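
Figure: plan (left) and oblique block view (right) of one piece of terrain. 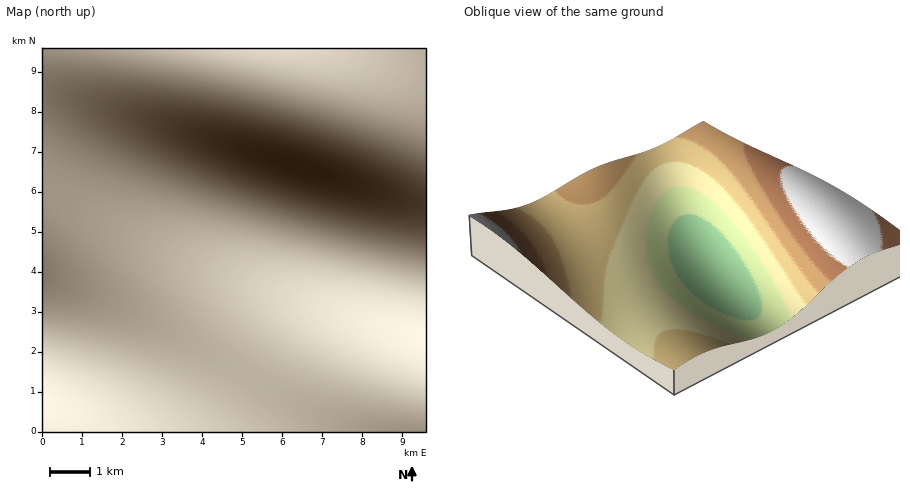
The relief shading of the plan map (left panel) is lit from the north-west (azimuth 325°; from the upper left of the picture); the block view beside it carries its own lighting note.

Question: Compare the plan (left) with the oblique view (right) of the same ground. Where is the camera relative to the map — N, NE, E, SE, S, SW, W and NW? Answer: SE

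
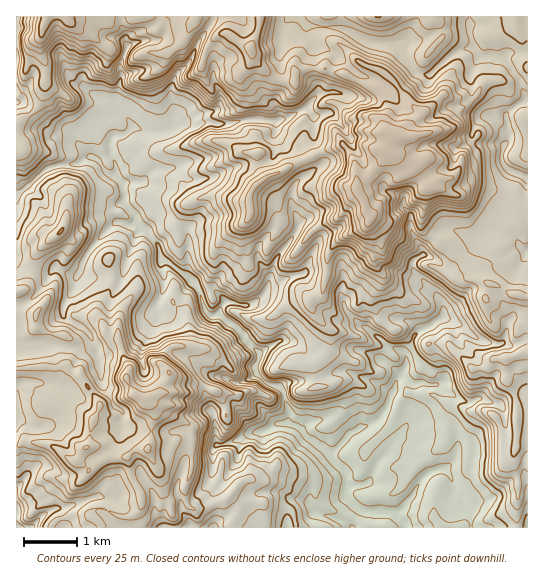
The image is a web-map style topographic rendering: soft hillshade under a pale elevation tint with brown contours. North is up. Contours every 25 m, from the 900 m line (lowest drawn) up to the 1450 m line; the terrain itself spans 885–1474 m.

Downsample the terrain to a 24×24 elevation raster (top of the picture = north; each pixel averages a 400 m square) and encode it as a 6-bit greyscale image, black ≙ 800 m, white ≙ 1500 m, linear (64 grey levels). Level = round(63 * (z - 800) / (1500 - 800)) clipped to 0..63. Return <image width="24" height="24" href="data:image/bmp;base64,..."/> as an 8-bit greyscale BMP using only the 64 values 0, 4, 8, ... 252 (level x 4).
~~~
<image width="24" height="24" href="data:image/bmp;base64,Qk12BgAAAAAAADYEAAAoAAAAGAAAABgAAAABAAgAAAAAAEACAAATCwAAEwsAAAABAAAAAAAAAAAAAAEBAQACAgIAAwMDAAQEBAAFBQUABgYGAAcHBwAICAgACQkJAAoKCgALCwsADAwMAA0NDQAODg4ADw8PABAQEAAREREAEhISABMTEwAUFBQAFRUVABYWFgAXFxcAGBgYABkZGQAaGhoAGxsbABwcHAAdHR0AHh4eAB8fHwAgICAAISEhACIiIgAjIyMAJCQkACUlJQAmJiYAJycnACgoKAApKSkAKioqACsrKwAsLCwALS0tAC4uLgAvLy8AMDAwADExMQAyMjIAMzMzADQ0NAA1NTUANjY2ADc3NwA4ODgAOTk5ADo6OgA7OzsAPDw8AD09PQA+Pj4APz8/AEBAQABBQUEAQkJCAENDQwBEREQARUVFAEZGRgBHR0cASEhIAElJSQBKSkoAS0tLAExMTABNTU0ATk5OAE9PTwBQUFAAUVFRAFJSUgBTU1MAVFRUAFVVVQBWVlYAV1dXAFhYWABZWVkAWlpaAFtbWwBcXFwAXV1dAF5eXgBfX18AYGBgAGFhYQBiYmIAY2NjAGRkZABlZWUAZmZmAGdnZwBoaGgAaWlpAGpqagBra2sAbGxsAG1tbQBubm4Ab29vAHBwcABxcXEAcnJyAHNzcwB0dHQAdXV1AHZ2dgB3d3cAeHh4AHl5eQB6enoAe3t7AHx8fAB9fX0Afn5+AH9/fwCAgIAAgYGBAIKCggCDg4MAhISEAIWFhQCGhoYAh4eHAIiIiACJiYkAioqKAIuLiwCMjIwAjY2NAI6OjgCPj48AkJCQAJGRkQCSkpIAk5OTAJSUlACVlZUAlpaWAJeXlwCYmJgAmZmZAJqamgCbm5sAnJycAJ2dnQCenp4An5+fAKCgoAChoaEAoqKiAKOjowCkpKQApaWlAKampgCnp6cAqKioAKmpqQCqqqoAq6urAKysrACtra0Arq6uAK+vrwCwsLAAsbGxALKysgCzs7MAtLS0ALW1tQC2trYAt7e3ALi4uAC5ubkAurq6ALu7uwC8vLwAvb29AL6+vgC/v78AwMDAAMHBwQDCwsIAw8PDAMTExADFxcUAxsbGAMfHxwDIyMgAycnJAMrKygDLy8sAzMzMAM3NzQDOzs4Az8/PANDQ0ADR0dEA0tLSANPT0wDU1NQA1dXVANbW1gDX19cA2NjYANnZ2QDa2toA29vbANzc3ADd3d0A3t7eAN/f3wDg4OAA4eHhAOLi4gDj4+MA5OTkAOXl5QDm5uYA5+fnAOjo6ADp6ekA6urqAOvr6wDs7OwA7e3tAO7u7gDv7+8A8PDwAPHx8QDy8vIA8/PzAPT09AD19fUA9vb2APf39wD4+PgA+fn5APr6+gD7+/sA/Pz8AP39/QD+/v4A////AGB0gJCQkIR8cGRoYExANCgkJCQ0NDhEUHB8iIyMlJCIeGxsZFA8MCQoLCg0MDREXHiInKSUmKCQfGRkZFhAMCQoLCwsMDxcZIiUqKyoqKiYgFRQTEw0JCgsLDA0NDxkcIyQmKigpKiYjGBIMCwkLCgoLCw0PERkdIyUmKSgrLiohHRkRDA0NDQwLDA4RFRkdIyUlJycvLy0kIBoUDxYXExAMDQ8RGBseJSYmIyUrKyohHRcQFxkYFhMPDhEWHyEhIiMjISUiISMiHhMQFRkbGBQSEhgbHB4hJCMhISUdGRoZExIYGBseGhYZFhUWHCIiIyMdHx8eGBkUEhQWGyEhGx0cGxcYISUkIyAbGxwdGBUTGBwZGx8jHiIiGxshJCUkIR8dGh0aFRQZHiAfHyAkIyooHiEkJCQiISUjGhgWFBkbIiYkIiQmLTMwJSQlIyMiHSMlGxUTFxsdIywqJSMpMjo0KikmJSMjGyAjGxYVGBwgJSwsJictNzo0MTMyKyQjHBsdGRQWFxodISgtLCgtNzk4ODc0LCMgJB0YFRUXGRseIykqKSssMzk7OjcxKyIjIx0YFxYXGBkeIiUmJSgsMTk8OzgyKSMjIyIdGBcXGRgbICUlJSYpLjU2NjUvKCMkJCchGhofIB0jKC4tLiwpKzEzMS4uKiglJykgISQnKyYsLTIyMDAvMTMxKykqJycnKywpLCwpLi8tMTQzLC0tLywqKiwpJicnKzMyMS4tLjAwMTIzLCssLC4uLC0qJygpA=="/>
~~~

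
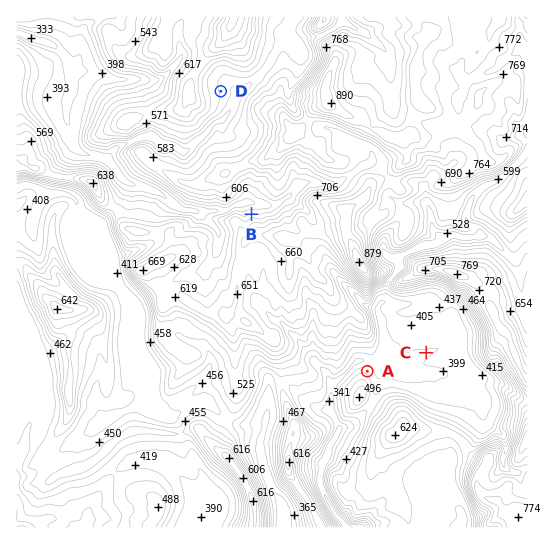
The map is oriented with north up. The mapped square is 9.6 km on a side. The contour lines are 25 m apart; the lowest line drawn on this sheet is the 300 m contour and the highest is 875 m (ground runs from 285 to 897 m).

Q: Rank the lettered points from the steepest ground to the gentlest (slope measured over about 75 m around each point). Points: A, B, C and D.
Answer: B A D C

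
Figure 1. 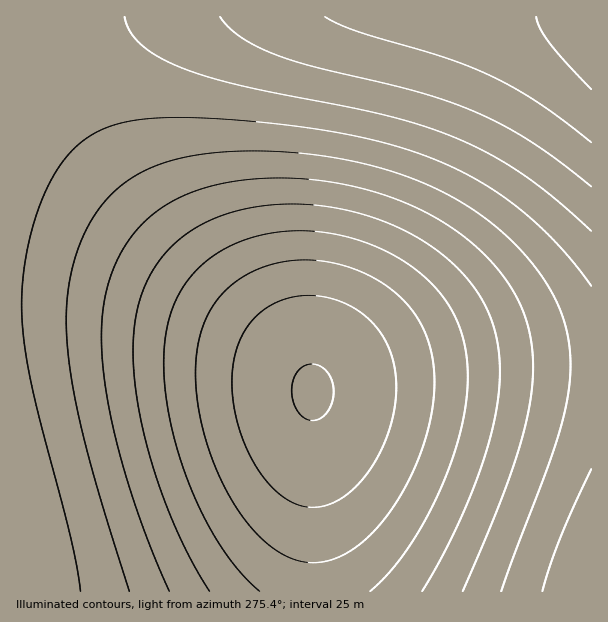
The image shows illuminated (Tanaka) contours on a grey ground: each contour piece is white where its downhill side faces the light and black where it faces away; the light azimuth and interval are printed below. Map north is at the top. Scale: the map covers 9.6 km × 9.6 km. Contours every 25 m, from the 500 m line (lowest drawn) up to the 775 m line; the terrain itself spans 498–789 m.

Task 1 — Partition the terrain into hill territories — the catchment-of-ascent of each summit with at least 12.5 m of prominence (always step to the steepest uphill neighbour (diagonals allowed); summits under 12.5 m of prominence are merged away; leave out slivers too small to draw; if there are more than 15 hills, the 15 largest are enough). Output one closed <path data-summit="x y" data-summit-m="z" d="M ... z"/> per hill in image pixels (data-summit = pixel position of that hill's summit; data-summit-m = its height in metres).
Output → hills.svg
<path data-summit="591 21" data-summit-m="789" d="M591 16l-574 0-1 287 40 1 49 4 80 17 54 18 43 19 17 11 11 11 2 7 14-6 28-6 69-9 75-4 93 0z"/><path data-summit="17 527" data-summit-m="692" d="M56 304l-40 1 0 286 296 1 1-200-3-8-11-11-32-18-67-25-66-17z"/><path data-summit="591 591" data-summit-m="698" d="M591 366l-93 0-75 4-69 9-40 11-1 201 278 1z"/>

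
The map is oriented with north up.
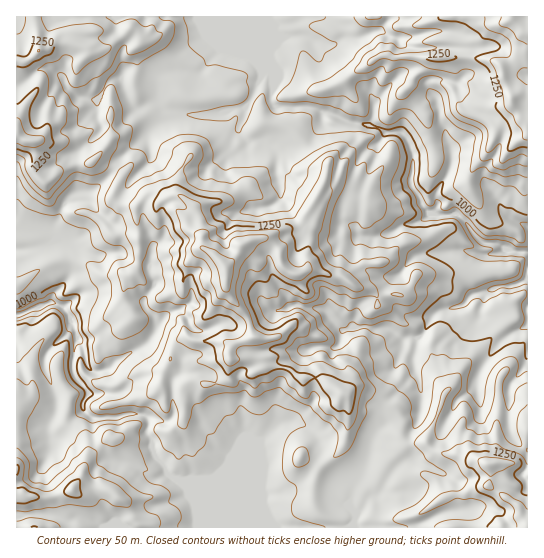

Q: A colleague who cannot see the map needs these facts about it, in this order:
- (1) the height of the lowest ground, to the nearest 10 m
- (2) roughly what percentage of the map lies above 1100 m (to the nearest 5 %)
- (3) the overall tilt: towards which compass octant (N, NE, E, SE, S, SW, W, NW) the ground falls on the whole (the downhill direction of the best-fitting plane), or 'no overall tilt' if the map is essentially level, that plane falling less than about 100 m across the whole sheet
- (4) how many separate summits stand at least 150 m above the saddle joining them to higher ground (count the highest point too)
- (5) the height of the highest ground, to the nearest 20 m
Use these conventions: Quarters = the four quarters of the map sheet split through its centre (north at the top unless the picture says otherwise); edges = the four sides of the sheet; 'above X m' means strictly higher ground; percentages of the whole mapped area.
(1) The lowest point is down at roughly 850 m.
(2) Roughly 55 % of the ground is higher than 1100 m.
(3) No overall tilt - high and low ground are spread across the sheet.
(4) There are 5 summits with 150 m or more of prominence.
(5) The highest ground is at about 1440 m.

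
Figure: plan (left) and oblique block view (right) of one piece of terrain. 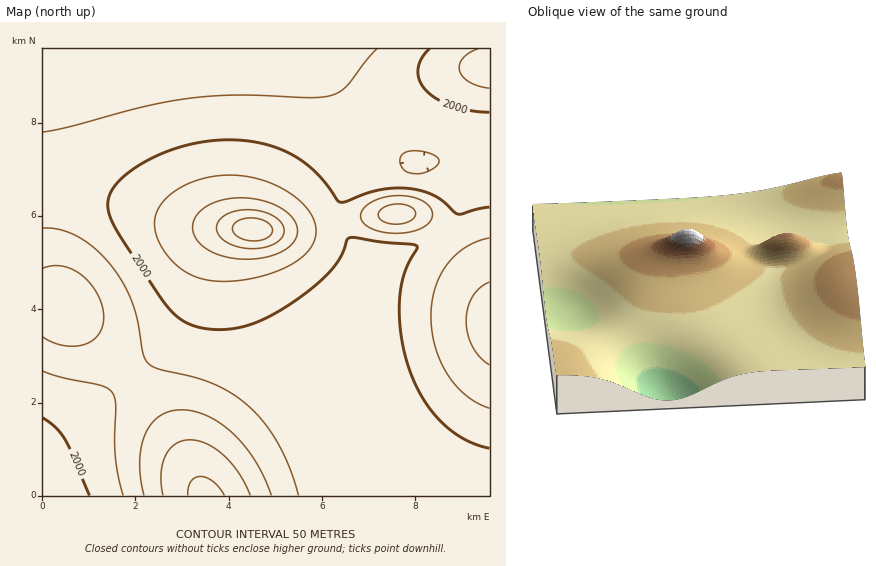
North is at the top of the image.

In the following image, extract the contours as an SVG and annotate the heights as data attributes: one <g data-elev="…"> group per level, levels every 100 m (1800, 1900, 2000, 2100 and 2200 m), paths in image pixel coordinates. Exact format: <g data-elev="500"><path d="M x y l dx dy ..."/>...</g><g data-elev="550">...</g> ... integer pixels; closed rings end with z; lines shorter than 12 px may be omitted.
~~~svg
<g data-elev="1800"><path d="M188 495l0-8 3-5 4-4 5-2 6 1 7 4 11 14"/></g><g data-elev="1900"><path d="M144 495l-3-17-1-16 1-16 4-12 6-10 9-8 10-5 11-1 13 1 14 5 13 8 13 10 12 13 10 15 8 16 7 17"/><path d="M43 268l9-2 10 0 11 4 9 6 9 8 7 11 4 11 2 11-2 9-3 8-6 6-8 4-11 2-10 0-11-3-10-6"/></g><g data-elev="2000"><path d="M89 495l-24-56-10-12-12-9"/><path d="M489 207l-31 7-16-14-10-5-14-5-16-2-26 3-30 11-6 0-23-29-12-10-12-8-14-6-15-5-34-4-21 1-21 4-21 6-19 9-18 11-13 12-7 10-2 12 2 12 7 14 49 74 8 9 10 7 10 5 13 3 20 0 20-3 18-8 23-12 24-18 18-17 10-14 7-17 2-2 68 8 0 3-8 13-5 13-5 27 2 35 9 34 14 29 18 22 22 17 13 6 12 3"/><path d="M430 49l-9 10-3 11 1 10 7 11 11 8 15 7 19 5 18 1"/></g><g data-elev="2100"><path d="M489 282l-9 6-7 8-5 12-2 12 2 13 4 13 8 11 9 8"/><path d="M236 259l13 0 14-1 13-4 10-5 7-7 4-7 0-7-3-8-6-7-10-6-11-5-14-3-26 0-12 3-10 5-7 7-4 7-1 8 2 9 6 7 10 6 11 5z"/><path d="M389 224l11 0 10-3 5-4 0-6-5-5-8-2-9 0-9 3-5 5-1 5 4 4z"/></g><g data-elev="2200"><path d="M245 240l11 1 9-2 6-5 1-7-5-5-10-4-10 0-8 3-5 4-1 6 4 5z"/></g>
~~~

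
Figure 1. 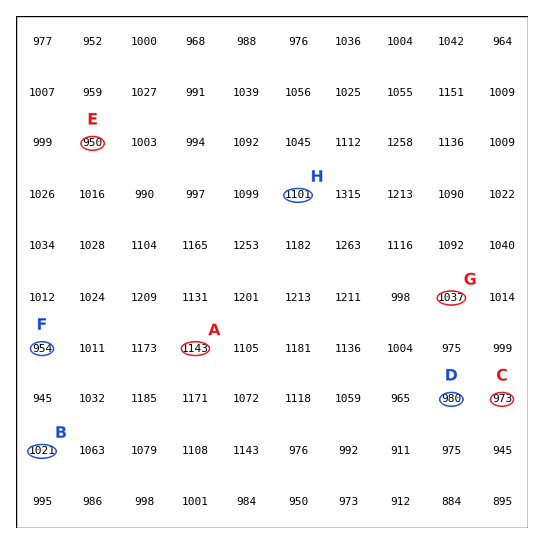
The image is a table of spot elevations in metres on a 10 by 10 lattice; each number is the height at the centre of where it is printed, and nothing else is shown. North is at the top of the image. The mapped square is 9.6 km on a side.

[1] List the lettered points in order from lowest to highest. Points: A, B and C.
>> C B A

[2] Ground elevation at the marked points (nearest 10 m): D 980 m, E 950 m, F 950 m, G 1040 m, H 1100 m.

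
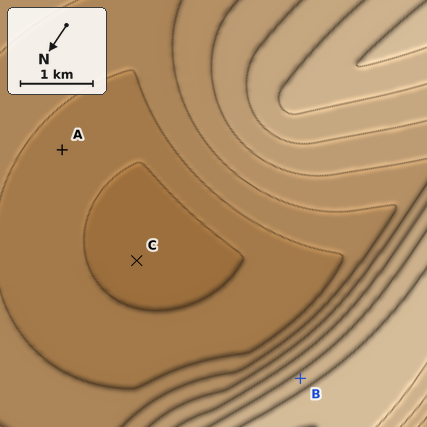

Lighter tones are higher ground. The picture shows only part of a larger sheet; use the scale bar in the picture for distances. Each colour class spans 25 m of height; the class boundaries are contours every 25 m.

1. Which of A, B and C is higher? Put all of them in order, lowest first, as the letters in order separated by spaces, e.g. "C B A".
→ C A B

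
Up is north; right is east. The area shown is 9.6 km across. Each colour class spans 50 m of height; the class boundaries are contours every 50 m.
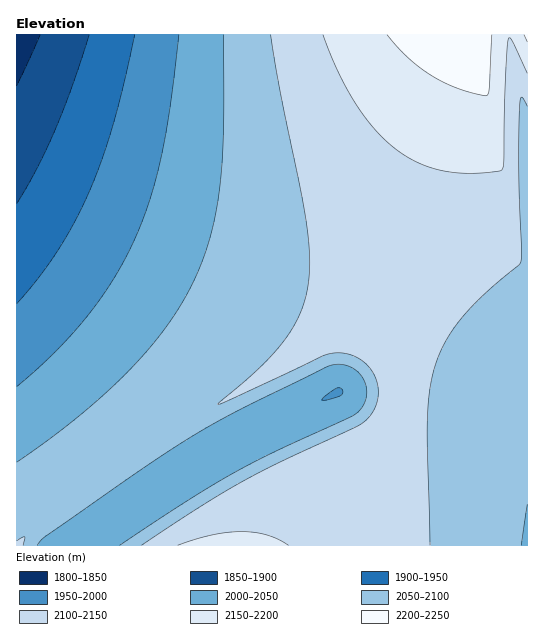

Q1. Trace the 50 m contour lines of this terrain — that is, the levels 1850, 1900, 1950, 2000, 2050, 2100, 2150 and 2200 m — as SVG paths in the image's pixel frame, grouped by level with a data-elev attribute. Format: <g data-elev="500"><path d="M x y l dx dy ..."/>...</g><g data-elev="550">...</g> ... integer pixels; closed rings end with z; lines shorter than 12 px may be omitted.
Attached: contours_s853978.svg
<g data-elev="1850"><path d="M40 35l-23 51"/></g><g data-elev="1900"><path d="M89 35l-17 52-17 44-18 38-20 35"/></g><g data-elev="1950"><path d="M135 35l-22 89-11 36-13 32-15 31-16 28-20 27-21 26"/></g><g data-elev="2000"><path d="M322 400l3-4 10-7 4-1 3 1 1 4-3 3z"/><path d="M179 35l-9 72-9 50-12 44-15 40-21 39-27 37-32 36-37 34"/></g><g data-elev="2050"><path d="M37 545l9-9 105-73 44-28 40-23 96-47 10-1 8 2 7 5 6 6 4 10 0 10-3 10-8 7-82 39-39 20-47 28-67 44"/><path d="M521 545l6-41"/><path d="M224 35l-1 97-3 56-5 27-5 24-8 22-9 22-12 22-16 23-17 21-20 23-51 45-60 45"/></g><g data-elev="2100"><path d="M23 545l2-8-8 4"/><path d="M430 545l-3-118 2-27 3-23 9-28 17-26 23-26 40-35 1-11-3-96 2-57 1-1 1 2 4 7"/><path d="M271 35l9 54 26 132 4 35-2 28-3 15-5 14-7 14-9 14-26 28-40 35 17-7 88-41 15-3 17 4 8 5 7 6 5 8 2 8 1 8-1 9-6 14-10 9-80 38-38 19-44 26-58 38"/></g><g data-elev="2150"><path d="M288 545l-21-10-25-3-29 3-35 10"/><path d="M323 35l11 28 12 25 15 23 14 19 16 16 16 11 19 9 19 5 29 2 28-3 2-9 1-76 4-47 1 0 3 4 14 31"/></g><g data-elev="2200"><path d="M387 35l21 22 23 18 27 13 28 8 2-3 1-5 3-53"/></g>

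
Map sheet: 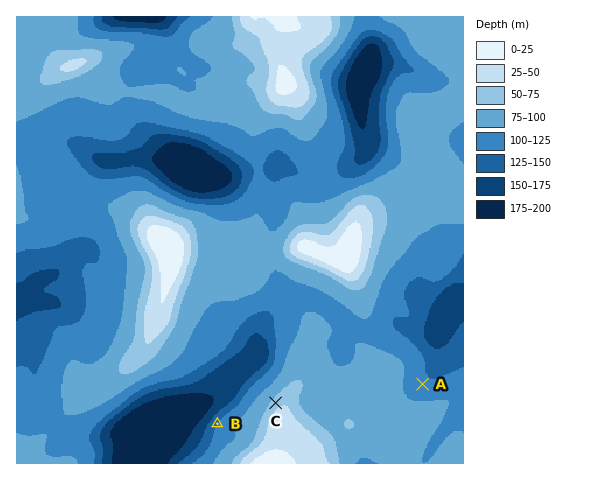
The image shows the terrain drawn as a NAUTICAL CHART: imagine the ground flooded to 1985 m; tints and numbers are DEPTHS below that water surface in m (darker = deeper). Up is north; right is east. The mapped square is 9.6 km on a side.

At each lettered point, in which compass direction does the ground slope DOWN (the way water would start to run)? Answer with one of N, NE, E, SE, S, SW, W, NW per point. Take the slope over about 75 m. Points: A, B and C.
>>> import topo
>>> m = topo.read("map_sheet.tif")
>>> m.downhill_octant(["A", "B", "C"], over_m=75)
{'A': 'NE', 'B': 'NW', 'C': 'NW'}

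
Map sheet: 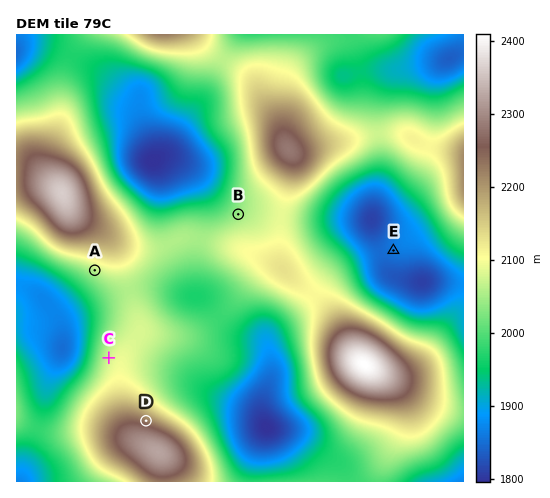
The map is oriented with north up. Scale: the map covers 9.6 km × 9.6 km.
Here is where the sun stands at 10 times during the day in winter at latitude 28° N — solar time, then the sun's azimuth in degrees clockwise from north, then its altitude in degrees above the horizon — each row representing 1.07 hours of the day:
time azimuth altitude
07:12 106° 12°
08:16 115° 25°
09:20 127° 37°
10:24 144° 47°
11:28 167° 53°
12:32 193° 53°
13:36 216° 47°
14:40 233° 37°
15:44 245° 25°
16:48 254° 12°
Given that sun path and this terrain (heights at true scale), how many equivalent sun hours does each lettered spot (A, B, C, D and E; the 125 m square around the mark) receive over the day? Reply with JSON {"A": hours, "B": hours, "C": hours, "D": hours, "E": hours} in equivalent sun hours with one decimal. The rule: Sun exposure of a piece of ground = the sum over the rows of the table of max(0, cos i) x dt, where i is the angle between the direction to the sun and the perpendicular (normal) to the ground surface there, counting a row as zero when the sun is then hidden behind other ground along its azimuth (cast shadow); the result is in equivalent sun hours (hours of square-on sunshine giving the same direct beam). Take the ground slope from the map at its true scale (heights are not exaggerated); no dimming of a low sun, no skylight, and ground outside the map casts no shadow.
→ {"A": 6.6, "B": 5.6, "C": 5.6, "D": 4.5, "E": 6.1}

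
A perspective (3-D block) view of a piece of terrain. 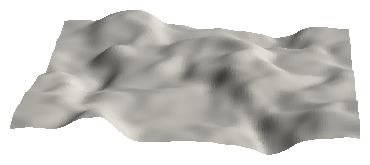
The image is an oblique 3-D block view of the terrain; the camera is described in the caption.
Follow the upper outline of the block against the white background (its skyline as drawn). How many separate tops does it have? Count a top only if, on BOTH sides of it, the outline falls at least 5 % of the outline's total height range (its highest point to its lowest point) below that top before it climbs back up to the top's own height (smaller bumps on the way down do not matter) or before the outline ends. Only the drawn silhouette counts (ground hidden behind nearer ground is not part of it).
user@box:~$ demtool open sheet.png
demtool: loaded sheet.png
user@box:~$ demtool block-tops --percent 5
2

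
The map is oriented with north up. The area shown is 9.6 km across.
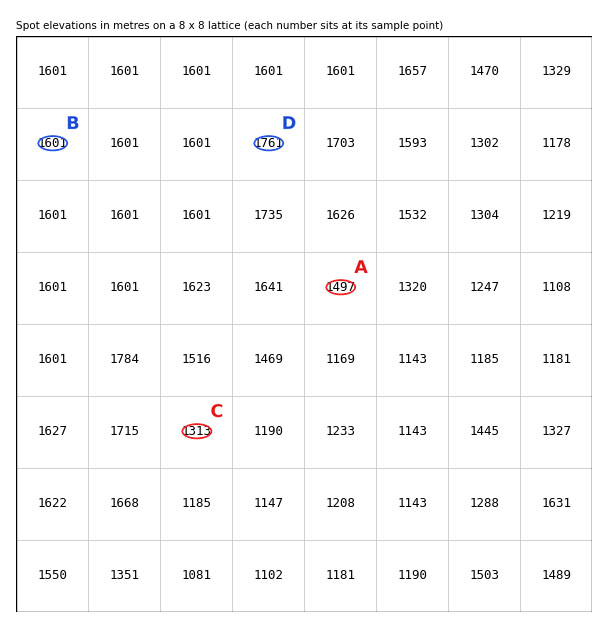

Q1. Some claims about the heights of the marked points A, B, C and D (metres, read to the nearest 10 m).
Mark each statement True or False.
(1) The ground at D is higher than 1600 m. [True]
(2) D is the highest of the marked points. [True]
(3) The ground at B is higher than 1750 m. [False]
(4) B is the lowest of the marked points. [False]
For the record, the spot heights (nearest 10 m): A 1500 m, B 1600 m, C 1310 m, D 1760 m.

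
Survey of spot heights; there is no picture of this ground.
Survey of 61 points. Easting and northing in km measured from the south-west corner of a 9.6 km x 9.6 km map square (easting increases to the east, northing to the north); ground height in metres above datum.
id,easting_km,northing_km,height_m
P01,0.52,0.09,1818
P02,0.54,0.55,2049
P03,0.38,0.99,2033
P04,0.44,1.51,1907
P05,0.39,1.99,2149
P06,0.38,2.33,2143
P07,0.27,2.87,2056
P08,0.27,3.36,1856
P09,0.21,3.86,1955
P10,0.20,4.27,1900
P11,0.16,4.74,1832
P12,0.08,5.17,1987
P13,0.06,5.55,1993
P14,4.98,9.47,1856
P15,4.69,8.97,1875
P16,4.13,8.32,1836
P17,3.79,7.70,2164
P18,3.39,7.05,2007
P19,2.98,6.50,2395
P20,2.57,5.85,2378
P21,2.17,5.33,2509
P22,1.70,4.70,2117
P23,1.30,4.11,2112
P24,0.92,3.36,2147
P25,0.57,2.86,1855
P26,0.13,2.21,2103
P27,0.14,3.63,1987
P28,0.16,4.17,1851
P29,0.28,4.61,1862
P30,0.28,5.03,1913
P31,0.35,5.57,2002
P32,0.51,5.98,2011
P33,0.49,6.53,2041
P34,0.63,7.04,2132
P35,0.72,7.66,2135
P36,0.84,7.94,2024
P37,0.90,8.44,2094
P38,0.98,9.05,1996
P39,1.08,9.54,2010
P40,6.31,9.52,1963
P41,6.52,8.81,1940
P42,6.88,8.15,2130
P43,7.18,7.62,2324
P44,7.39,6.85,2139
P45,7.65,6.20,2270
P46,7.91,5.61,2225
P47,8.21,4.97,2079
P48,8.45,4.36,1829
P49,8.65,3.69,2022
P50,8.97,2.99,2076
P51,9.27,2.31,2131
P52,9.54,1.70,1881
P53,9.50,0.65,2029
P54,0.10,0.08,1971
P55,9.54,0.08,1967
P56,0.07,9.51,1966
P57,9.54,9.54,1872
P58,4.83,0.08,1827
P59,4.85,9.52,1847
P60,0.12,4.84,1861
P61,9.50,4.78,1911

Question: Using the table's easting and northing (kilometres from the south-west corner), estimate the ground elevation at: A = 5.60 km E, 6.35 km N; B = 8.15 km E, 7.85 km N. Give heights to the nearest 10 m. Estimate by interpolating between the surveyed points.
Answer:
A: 2290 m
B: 2050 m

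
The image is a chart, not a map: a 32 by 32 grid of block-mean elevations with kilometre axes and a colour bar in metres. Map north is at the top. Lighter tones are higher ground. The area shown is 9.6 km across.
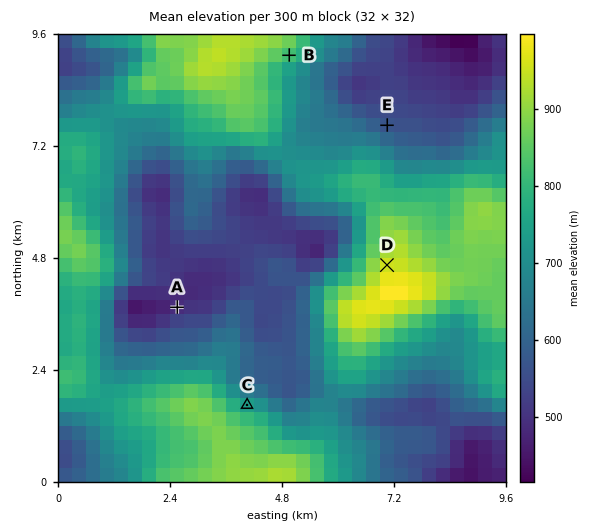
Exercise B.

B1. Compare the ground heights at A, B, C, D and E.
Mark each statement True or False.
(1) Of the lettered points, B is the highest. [False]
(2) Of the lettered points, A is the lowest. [True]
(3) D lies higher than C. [True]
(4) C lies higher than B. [False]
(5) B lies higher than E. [True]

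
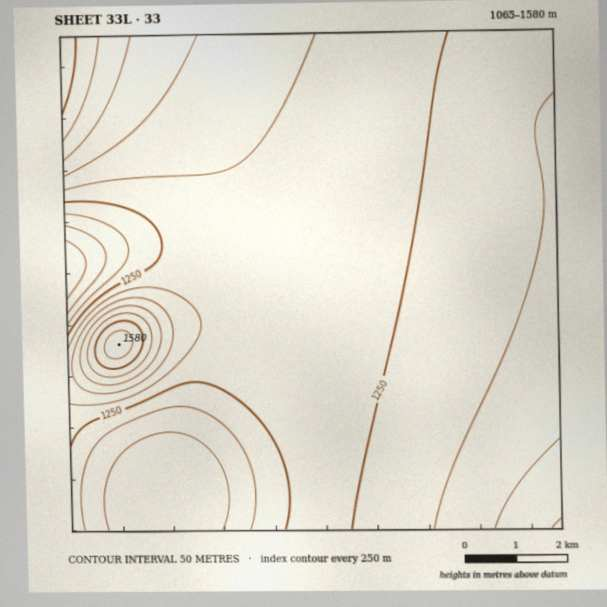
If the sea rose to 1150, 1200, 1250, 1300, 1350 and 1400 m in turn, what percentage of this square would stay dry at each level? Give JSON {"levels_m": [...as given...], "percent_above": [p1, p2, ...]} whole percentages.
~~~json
{"levels_m": [1150, 1200, 1250, 1300, 1350, 1400], "percent_above": [93, 81, 54, 18, 8, 4]}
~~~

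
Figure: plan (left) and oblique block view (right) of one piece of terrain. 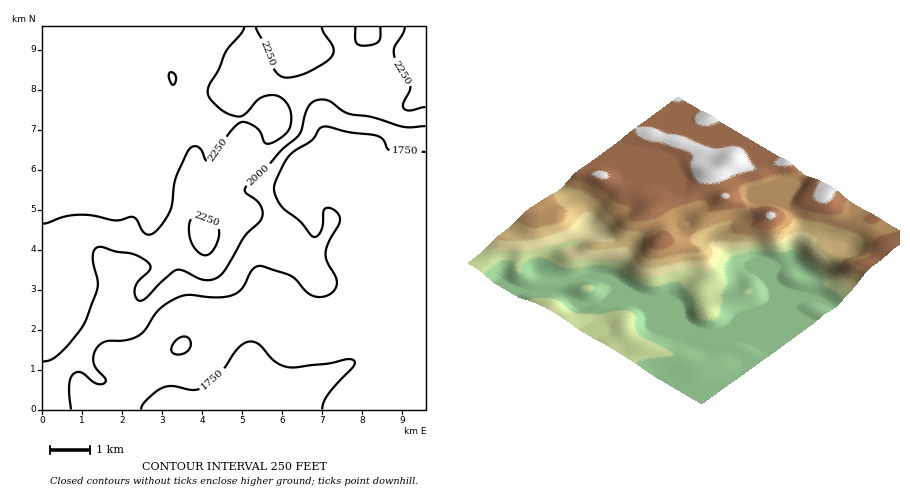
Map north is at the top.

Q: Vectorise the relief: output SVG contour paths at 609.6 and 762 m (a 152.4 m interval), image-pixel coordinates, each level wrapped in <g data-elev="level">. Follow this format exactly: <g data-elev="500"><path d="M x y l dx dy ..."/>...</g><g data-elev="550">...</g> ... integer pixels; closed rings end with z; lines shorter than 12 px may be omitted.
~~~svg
<g data-elev="609.6"><path d="M42 362l10-3 9-7 17-18 7-12 13-34-1-8-4-22 1-6 3-4 5-1 14 4 18 3 9 4 6 6 1 6-12 11-3 7 0 8 5 5 6-3 16-16 14-12 8 1 14 7 8 2 8-1 7-5 23-36 15-16 3-6 0-5-2-6-4-5-10-8-1-4 21-21 16-17 16-14 4-6 4-20 8-9 6-1 8 0 20 14 24 3 30 9 8 1 16-1"/></g><g data-elev="762"><path d="M172 84l2 0 2-6-2-4-4-2-1 4z"/></g>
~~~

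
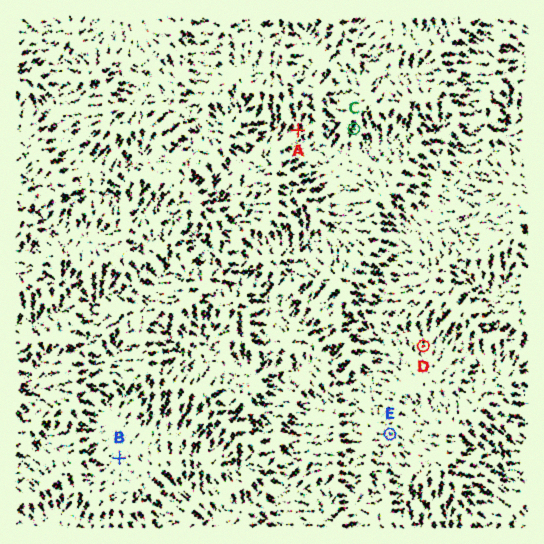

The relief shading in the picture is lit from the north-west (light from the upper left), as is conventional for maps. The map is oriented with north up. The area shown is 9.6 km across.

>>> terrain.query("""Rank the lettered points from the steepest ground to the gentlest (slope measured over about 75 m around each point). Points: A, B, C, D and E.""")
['C', 'D', 'A', 'E', 'B']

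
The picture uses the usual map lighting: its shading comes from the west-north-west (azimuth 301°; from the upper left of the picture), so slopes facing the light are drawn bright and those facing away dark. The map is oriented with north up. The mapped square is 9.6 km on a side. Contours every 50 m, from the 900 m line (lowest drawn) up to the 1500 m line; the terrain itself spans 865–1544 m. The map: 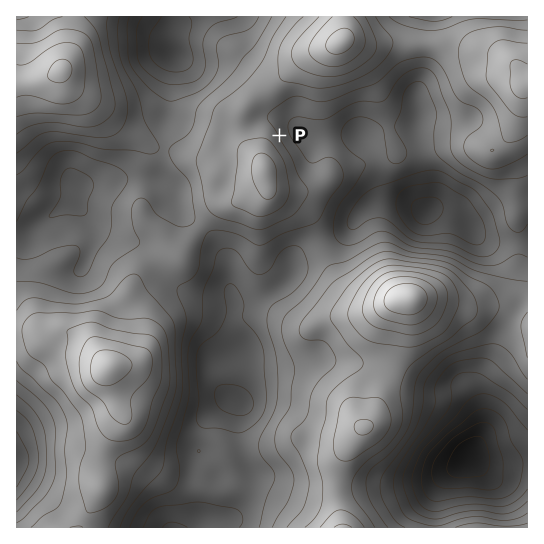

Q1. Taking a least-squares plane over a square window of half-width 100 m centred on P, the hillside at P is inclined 15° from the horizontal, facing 63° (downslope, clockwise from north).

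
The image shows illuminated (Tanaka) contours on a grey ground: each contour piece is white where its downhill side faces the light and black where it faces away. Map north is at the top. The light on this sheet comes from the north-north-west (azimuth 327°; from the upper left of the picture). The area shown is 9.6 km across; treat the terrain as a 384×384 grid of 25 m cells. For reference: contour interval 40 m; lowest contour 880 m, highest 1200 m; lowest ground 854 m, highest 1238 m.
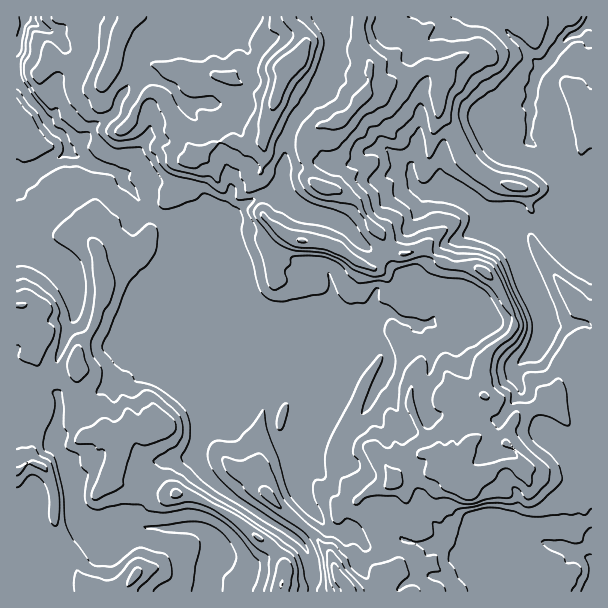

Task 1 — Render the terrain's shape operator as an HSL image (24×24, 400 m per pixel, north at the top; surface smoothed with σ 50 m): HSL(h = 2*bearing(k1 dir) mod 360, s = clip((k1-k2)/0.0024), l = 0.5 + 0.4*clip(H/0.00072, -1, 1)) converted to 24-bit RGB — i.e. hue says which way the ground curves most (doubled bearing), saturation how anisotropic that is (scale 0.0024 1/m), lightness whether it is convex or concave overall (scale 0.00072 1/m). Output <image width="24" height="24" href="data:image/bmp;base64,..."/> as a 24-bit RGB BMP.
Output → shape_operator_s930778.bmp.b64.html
<image width="24" height="24" href="data:image/bmp;base64,Qk32BgAAAAAAADYAAAAoAAAAGAAAABgAAAABABgAAAAAAMAGAAATCwAAEwsAAAAAAAAAAAAAgox6bG99f7aCbH/A6I7AxEi8VaZ8YGR5cH2EYGqEVI2+8+++DgIx2P/MbhGhxISPW8F2dblSb0inf3GEgIiAfoWIjHyLRRnSe4CCfWp+is6OQjVNQ41XyoSNsW+jc22Ea2p4XCs7S+pw64CKAABg9PyiOTF6nLBhrFB8v41QSVFxcIl6gI6EeneFlZVWjR4xaHOHrdJ7XTFxe2BQUnRJc2s5bWo+eVtORBwozP/v/gBySwAJP/+/cy4Vlp5SjWpap5Rdr4RcTZN8bImGe2NacmBBhIBNmW1UYGiL7vaqGAYtxL12c3Rfkk6q1W93T7/qzP//MwAG5fwTcvnhTRdN0Y7GurlmUUsziLJUl0tCviscLH0RIZEwkctoZY2neYyvSXkztfyTDAkq7cHCWZK0Z6G5xO/bqS6dOA0afsfRzOu/PCZNVIKheKhkrFKw8MHnUDGhgI7SstPft5XRXi7F2ufHTJCrYWaYl6Dy4g/ReS9kPqJW0alxfnc7VmkkRylep9fTdmyivayAWklrT1V5spBUtUycfM6UmVS5grJ+impiXYmGd56zltXEmESQillxuJ9jJSJLkrjhW3fB1HWkuYDHwNzOJ0xvc5BSl3BiplJaZoyEVnF4RLxzec2FtEVeOZFLpGKiqZppUZW23tp8RyswdlFXcqKOYpWOXzq2jrJvVJlYbVm9gMS3yZTBazp3fX98W3NuqoVlq36McXl/TbJoNoxetj6Wx95ceTtxt5hxsHxPE/GMq0HEir6KXmN9lXJjPTuFvrZiRophP5Zmq81EZC89fnd6f39/aG9+iap6kG9sfnp/VW91xIhzLUJk4tCEVV2rZoi0weeaNByFWEW9yJGPYVp1soBwGEZk8/XWWGOmhU91d2Rpf39/f39/f39/eYaBgn1wf3x7f39/en9/ZqRYOkKDz92UMoOzTzh8+eTSDyQcJmtAy3iEcmqLj5ZcXM7b7eI0hUpDXGpyf39/f39/f39/f39/f4B+gH9/f39/f39/f39/ZXF6z8dwS5p+hZhTVXtjt4o++9DeFldlOINiy3+recW/jd1zFBY14rukSWhwen59f39/f39/f39/gHp7fW5fc3lcfXttgXJnYIFcjY8+qXhRWZZ3dXxxVTdJ5P7JQRZxczxkeME4lNG8lTdgNixW7N+7SU97b3tydX51fn99fn99eF9/xXuEeJusc6Oli1aRnHg5MqM6dahhbkA4Wkg1gIEmsP+zRR9NcMiba7rDh2pHeVJbRztczeiogU6Ic4uKen+Idn9+eoCFXE1swcyEeGg/Lx8QZTUQzfH+8kDYK1cclNPdpLj20frzZRJrZkKNjt+ZYkFHbough2qZaYako8CPZGaRroySZWecc26VdGKEaE6Oxz02vLr/zNv/zPf/NQwbfPKlmILy6/1cEzENZD8ddz9ad9GIb0hdf3x8hXBxZXSDn4iSmZGCYmeGsVpRgWg5jaFYZ1V8USJ60Pvlh4lDSS4WQCAYl/KvyHHEJ1t1wJWWyH/fYlx5em5rpqtYaW18f39/kHGKcnx2bYFso5yFdkqIhlSWroiMZ0M9ia4gPvALUYMIZRc+5Ja8xvH1ddC7WYpDZTdDY242Xi4phzs4eEnolvrRQmiMfn98Q482QLJ3f6PBkz0fgzgtbzpb31Jgc8nYNqHZUqhw07puHFaFidxlhmMtuzZTRKZgcTR+rECZk2Wyw/XtVMbHnEBDgENymYBtmoijXujhPQcUwFOCoq09HpKhZ8NZkp3MpV3Da2i85d6pHUyvk2VbtLduPXgqjCAxJV132XUluOi0XzRVdGlVd05fdH+GmImAntWpMwAftZhxEsOI+NPqKD97mdGTb1FeaoNdUz+B8s28EEFExY3T58PZcUiQZaZtKDRo6tWQO8BIX0djkJGCT1OZhniGk5ODSwAwYuKshHSi3NavGWZivnnOtahchIVjaFtELmJZ9cy8PIWYPG1UjlVP363Mh4yvNDZ36e61ekRgQ2ZUapRjMTaLj4B5gKKNRwD/Y26dUYCI7b7CNmWLiJ9Cemi8fnnFp7DhNk/DyFKu67SuJWlhU2h1xLZ/WaSum2K7cL+juHmgn2aNR41kGnl1y5OgcnSREACdj5vDfFN+ZJhJxYJpYZKCdoVmZWpUaX5MpT+KNotW7r7EblXaOD1wq+GimE6nQohpZJ+SuJDKxMXdn3/L2SZXAFc5yJPTACNO7BkWcaKgSm9+06eVZYySbpKOfW90g4JzT2dwtUd5W949qC1JUUxu1Nl9NUJSpZFiS51BS3k7mH9AbyFQpsWislTLAHcR"/>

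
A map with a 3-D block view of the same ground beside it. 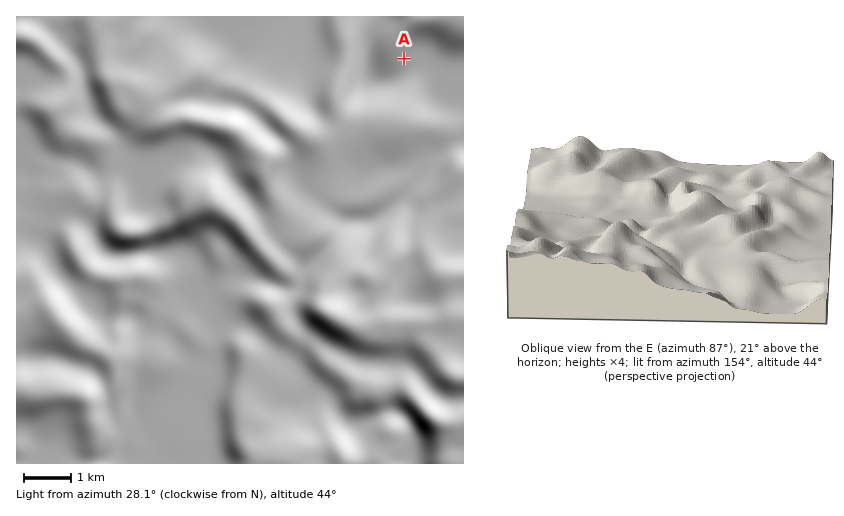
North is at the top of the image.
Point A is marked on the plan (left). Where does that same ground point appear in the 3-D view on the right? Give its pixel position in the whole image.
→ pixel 798 291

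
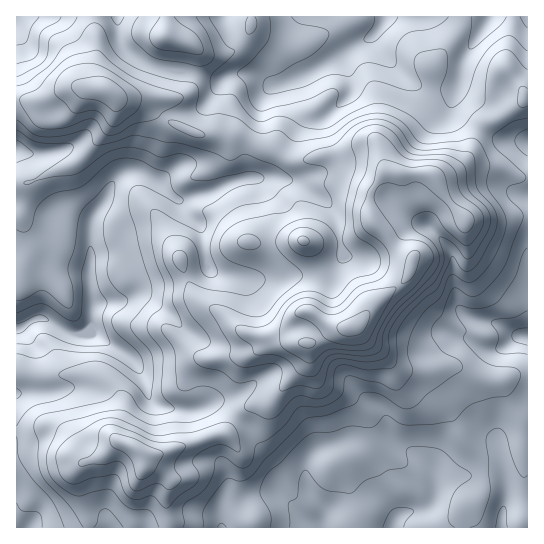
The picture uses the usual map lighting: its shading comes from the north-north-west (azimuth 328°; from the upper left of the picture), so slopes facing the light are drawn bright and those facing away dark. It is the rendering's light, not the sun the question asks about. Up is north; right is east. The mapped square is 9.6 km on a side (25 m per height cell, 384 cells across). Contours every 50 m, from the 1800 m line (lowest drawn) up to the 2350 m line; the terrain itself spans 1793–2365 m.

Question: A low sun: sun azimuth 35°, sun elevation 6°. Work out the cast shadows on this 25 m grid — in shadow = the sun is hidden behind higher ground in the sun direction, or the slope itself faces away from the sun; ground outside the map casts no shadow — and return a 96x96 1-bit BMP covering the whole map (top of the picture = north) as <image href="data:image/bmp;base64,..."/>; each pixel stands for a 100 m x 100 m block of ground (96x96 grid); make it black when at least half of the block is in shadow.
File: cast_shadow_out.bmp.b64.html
<image width="96" height="96" href="data:image/bmp;base64,Qk2+BAAAAAAAAD4AAAAoAAAAYAAAAGAAAAABAAEAAAAAAIAEAAATCwAAEwsAAAIAAAAAAAAA////AAAAAAD////wAYAAAAAAABz////wAAAAAAAAAAj////wAAAAAAAAAAD////wAAAAAAAAAAD////wAAAAYAAAAAD////7hgAA8AAAAAD////7xwAB4AAAAAD////4h78BwAAAAAD////wB/+BwAAAAAD////AB//BgAAAAAB/x/8AB//wAAAAAAB/w/4AB+/8AAAAAAA/gf4AD+/+AAAAAAA/AP4AH8//AAAAAAB4AfwAP4//gAAAYABwAfAAH4//4ABA4ABwAcAABx//8Af4wAB4AYAAAD/////+gAA4AAAAAD/////+AAAAAAAAAH/////8AAAAAAAAAH/////4AAAAAAAZ/P/////AAAAAAAB///////+AAAAAAAB///////+AAAAAAAD///////8AAAAAAAD8//////8AAADgAAH5//////4AAADAAAPx//////4AAAAAAAfx//////wAAAAAAA/5//////wAAAAAAA/5//////wAAAAAAB/85/////wAAAAAAD/+B+f///gAAAAAAP/+H/H+/+AAAAAAA//8f/j4f8AAAAAAA//5//gAf4AAAADD4//z/8AA/AAAAAf/9//n/4A/8AAAAB//9+YP/gA/gAAAAH//54+P/AA/AAAAH/z/x5//8AAAAAGAf/D/x///wAAAAAHh/4D/h///gAAAAAD//gAPB//+AAcAAAD//AAGB//+AAfAAABt/AAAB+f+AAfgAAAF/AAAB8f+D4f4AAAB/AAAB4f+H/P8AAAB/AAAB4f+H//+D/gB+AAABwf8H///H/wA+AAAB4f4H/z/H/4A+AAAB4f4H/j/H/4B+AAAA4fwD+B+D/wB+AAAA4fgDAB8D/wD+AAAA4fAAAAgD/gD+AAAA4eAAAAAD/AP8AAAAQ+AEAAAD+Af4AAMAAeAOAAAD8AfwAAPAgcAMAAAD4AfwAAfh4YAAAAAD4APgAAf58AAAAAADwAPgAAf//AHAAAABwAPAACf//A/8AAAA4AOAACf/////AAAAQMeAAAf/////3/gAAMcAAD/////H//4AAIIAAD/////x//8A8AAAAD/////8//+A+AAAAD//////x/gA+AAAAD//////h8AA+AAAAD//////AgAAeAAAAD//////AAAAeAAAAD/////8AAAAMAAAAD/////wAAAAAAAABz////+AAAAAAAAAB/////gAAAAAAAAAA/n/+cAAAAAAAAAAA/n/+AAAAAAAAAAAAfH/+AAAAAAAAAAAAeD/8AAAAAAAAAAAAAD/8AAAAAAAAAAAAAB4wAAAAAAAAAAAAAAgAAAAAAAAAAAABgAAAAAAAAAAAAAADgAAAAPAAAAAAAgADAAAAH/4AAAAABgAAAAAAP/8AAAAADgAAAAAAf/8AAAAADAAAAcAAf/4AAAAAAAAAAeAA//wAAAAAAAAAA+AA/+AAAAAAAAAAAcAA/wAAAAAAAAAAAAAA4AAAAAAAAAAAAAAAAAAAAAAAAAAAAAAAAAAAAAAAAAAAAAAAAAAAAAAAAAAAA="/>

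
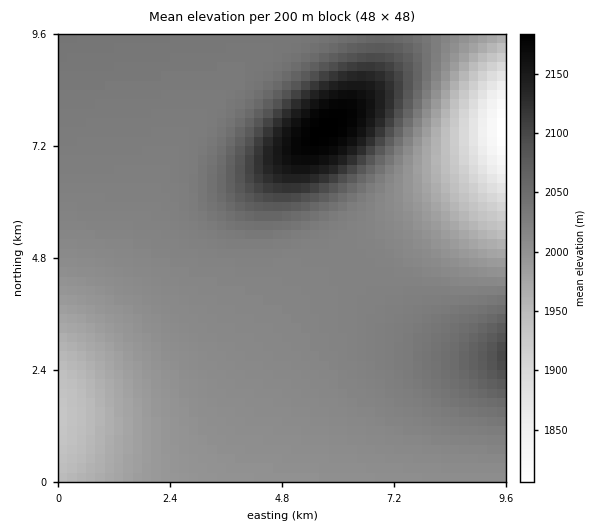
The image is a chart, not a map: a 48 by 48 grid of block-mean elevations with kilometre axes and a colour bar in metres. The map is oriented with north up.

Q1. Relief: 1800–2180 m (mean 2020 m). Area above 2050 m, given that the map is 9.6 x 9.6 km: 13.3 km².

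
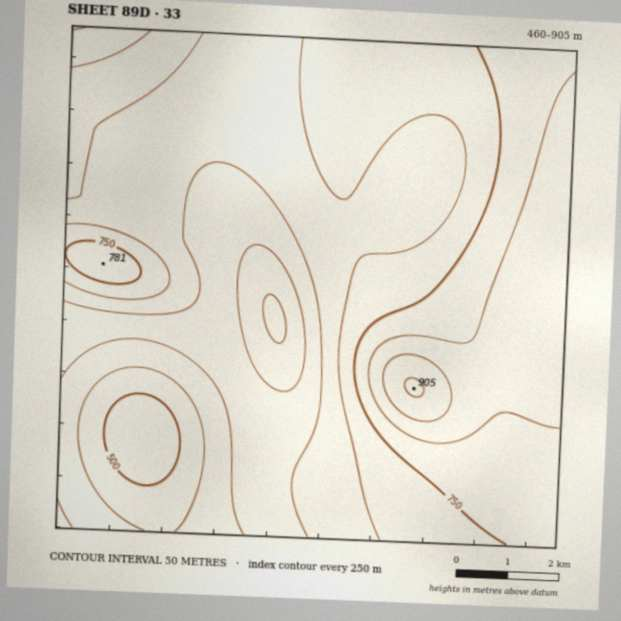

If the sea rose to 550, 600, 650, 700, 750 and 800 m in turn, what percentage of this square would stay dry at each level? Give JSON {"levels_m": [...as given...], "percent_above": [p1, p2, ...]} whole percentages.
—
{"levels_m": [550, 600, 650, 700, 750, 800], "percent_above": [93, 84, 68, 43, 26, 12]}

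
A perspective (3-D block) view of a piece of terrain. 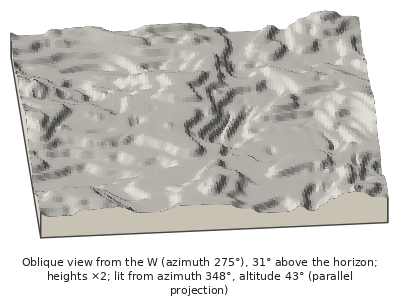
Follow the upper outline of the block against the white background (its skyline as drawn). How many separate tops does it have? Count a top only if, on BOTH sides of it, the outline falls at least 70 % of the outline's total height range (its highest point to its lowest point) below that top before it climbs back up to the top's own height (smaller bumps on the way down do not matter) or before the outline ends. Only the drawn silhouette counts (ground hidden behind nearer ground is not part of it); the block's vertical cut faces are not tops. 0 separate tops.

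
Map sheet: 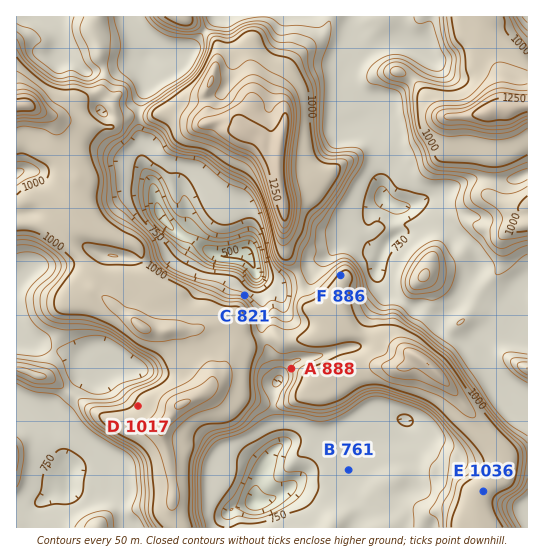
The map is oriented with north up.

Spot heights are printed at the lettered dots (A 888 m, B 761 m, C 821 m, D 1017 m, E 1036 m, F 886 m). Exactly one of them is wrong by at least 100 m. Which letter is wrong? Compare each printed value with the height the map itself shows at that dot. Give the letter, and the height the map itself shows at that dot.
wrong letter F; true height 1011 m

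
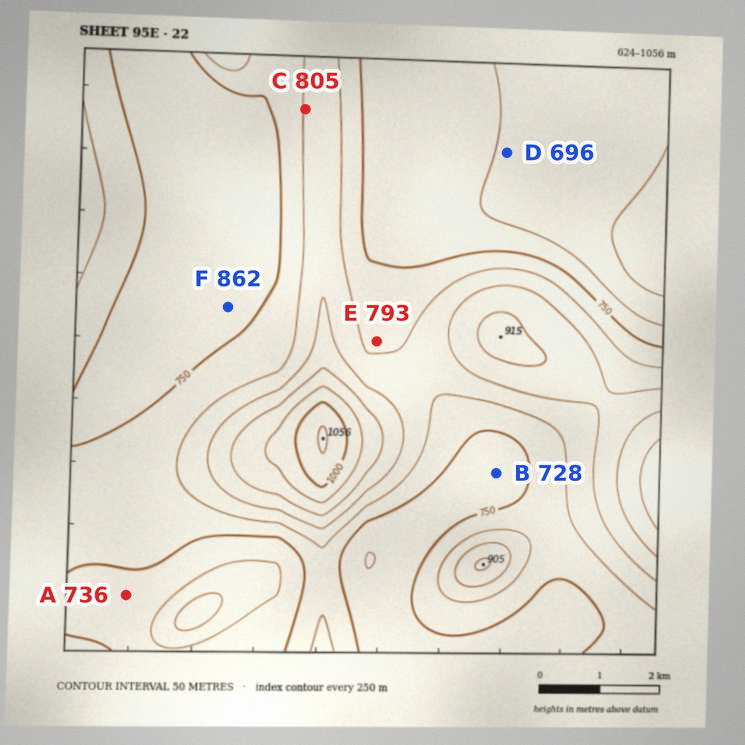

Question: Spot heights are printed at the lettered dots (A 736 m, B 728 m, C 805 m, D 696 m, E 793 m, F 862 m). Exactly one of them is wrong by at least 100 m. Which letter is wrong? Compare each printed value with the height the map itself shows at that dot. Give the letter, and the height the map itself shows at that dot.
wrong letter F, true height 737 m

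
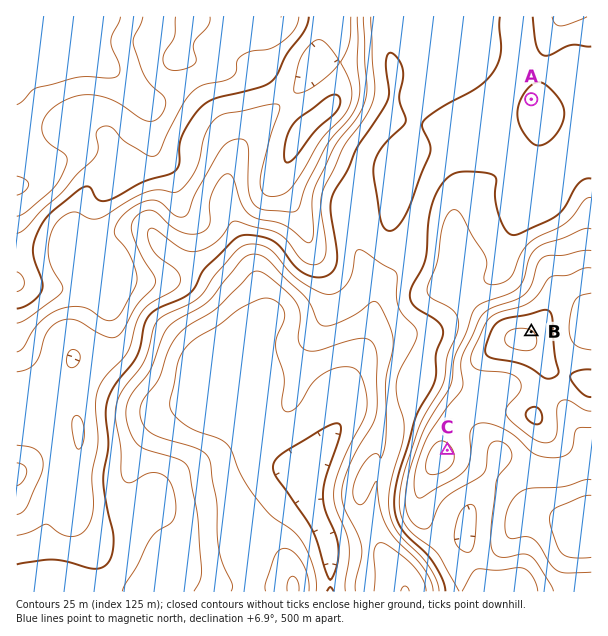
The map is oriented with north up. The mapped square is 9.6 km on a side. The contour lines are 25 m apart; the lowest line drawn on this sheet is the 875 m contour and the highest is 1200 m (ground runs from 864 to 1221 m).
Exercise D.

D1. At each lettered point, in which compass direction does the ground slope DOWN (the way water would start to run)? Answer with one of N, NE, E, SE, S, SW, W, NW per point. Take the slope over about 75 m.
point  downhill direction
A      NW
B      NE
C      NE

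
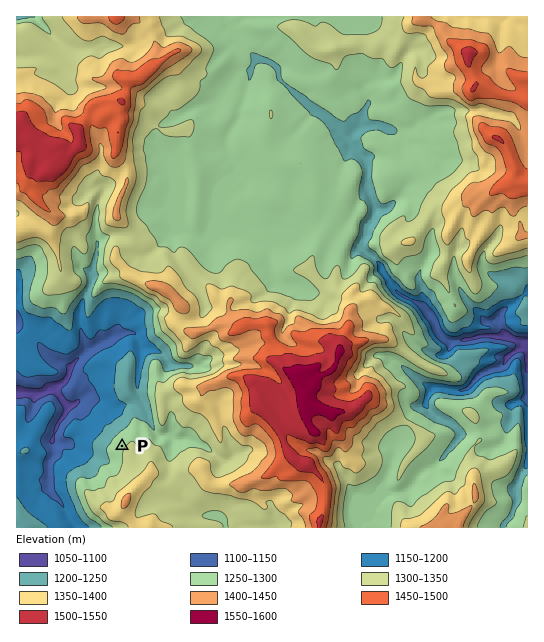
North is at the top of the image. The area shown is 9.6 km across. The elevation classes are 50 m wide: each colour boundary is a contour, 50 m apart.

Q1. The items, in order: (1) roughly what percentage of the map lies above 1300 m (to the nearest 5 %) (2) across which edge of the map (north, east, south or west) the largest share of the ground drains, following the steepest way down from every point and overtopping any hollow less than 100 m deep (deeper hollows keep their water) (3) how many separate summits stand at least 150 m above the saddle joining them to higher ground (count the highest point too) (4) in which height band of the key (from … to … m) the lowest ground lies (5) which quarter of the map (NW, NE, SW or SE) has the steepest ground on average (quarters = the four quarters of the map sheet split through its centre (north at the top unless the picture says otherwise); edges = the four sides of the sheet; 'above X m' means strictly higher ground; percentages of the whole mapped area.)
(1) Ground above 1300 m makes up about 50 % of the sheet.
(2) Most of the ground drains across the eastern edge.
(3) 3 summits rise at least 150 m above their surroundings.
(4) The lowest ground lies in the 1050–1100 m band.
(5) The south-east quarter is the steepest part of the map.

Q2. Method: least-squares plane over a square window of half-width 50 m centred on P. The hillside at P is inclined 9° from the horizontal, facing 304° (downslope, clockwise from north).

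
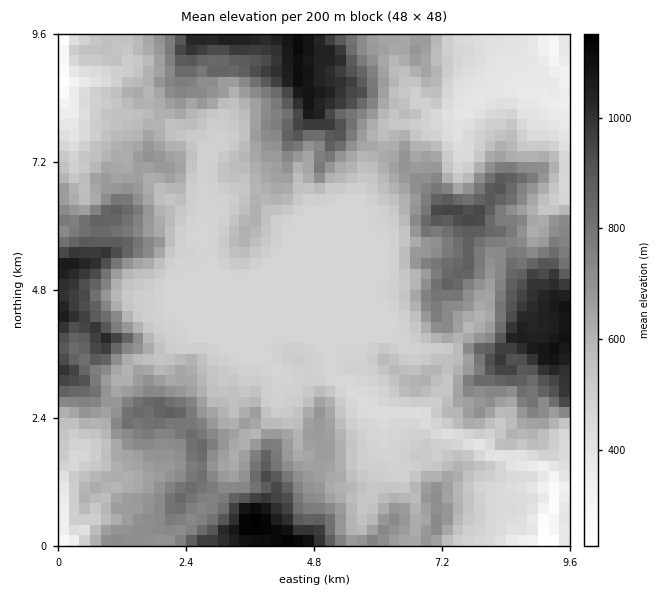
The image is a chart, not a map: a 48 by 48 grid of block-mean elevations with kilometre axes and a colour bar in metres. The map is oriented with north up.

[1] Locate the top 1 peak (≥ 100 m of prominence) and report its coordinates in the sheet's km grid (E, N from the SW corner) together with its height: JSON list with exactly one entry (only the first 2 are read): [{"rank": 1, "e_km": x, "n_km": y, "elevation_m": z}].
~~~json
[{"rank": 1, "e_km": 4.54, "n_km": 9.31, "elevation_m": 1131}]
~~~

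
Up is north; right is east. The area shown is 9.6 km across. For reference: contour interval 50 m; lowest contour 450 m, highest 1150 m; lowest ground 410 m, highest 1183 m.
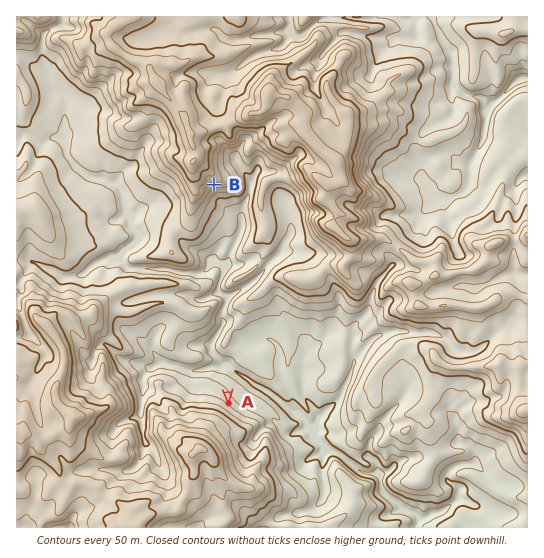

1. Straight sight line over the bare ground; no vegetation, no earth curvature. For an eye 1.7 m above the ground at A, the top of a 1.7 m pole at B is in view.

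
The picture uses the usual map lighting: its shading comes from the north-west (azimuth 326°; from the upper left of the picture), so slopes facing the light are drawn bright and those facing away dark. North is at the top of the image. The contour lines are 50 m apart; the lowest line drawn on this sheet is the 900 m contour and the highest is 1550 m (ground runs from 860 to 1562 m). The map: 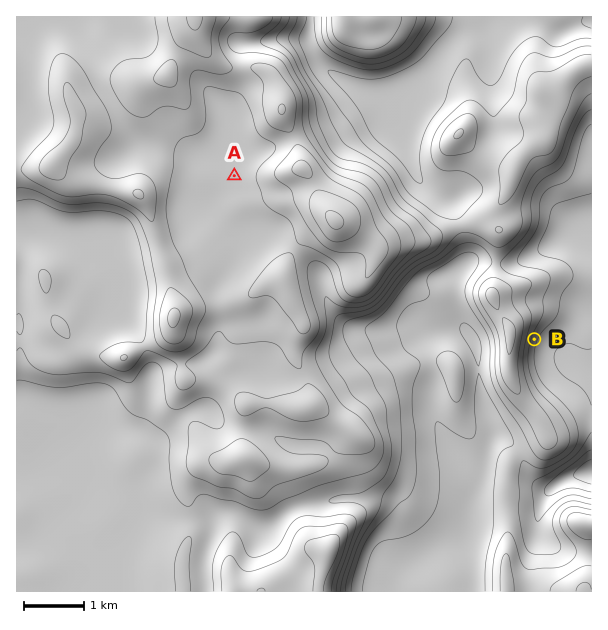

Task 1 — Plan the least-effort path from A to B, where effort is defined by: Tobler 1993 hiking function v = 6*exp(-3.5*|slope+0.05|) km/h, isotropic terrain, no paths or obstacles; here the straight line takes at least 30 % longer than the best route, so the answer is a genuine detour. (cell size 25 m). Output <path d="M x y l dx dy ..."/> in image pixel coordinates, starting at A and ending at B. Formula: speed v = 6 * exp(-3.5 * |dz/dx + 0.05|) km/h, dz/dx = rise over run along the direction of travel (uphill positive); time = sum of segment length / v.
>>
<path d="M234 176l63-32 3 0 9 5 20 19 12 6 24 0 12 6 22 23 42 21 3 0 9 4 5 0 21 11 10 10 6 12 9 9 24 12 2 2 1 3 0 10 9 17 0 9-6 12 0 4"/>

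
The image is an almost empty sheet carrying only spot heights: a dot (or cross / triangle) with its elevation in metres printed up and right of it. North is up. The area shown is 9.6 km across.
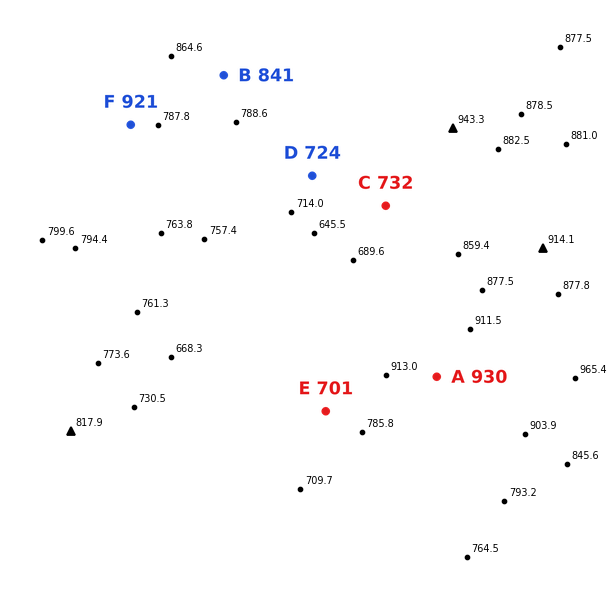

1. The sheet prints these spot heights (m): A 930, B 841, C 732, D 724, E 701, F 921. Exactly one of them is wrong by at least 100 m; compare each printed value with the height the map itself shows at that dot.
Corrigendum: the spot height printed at F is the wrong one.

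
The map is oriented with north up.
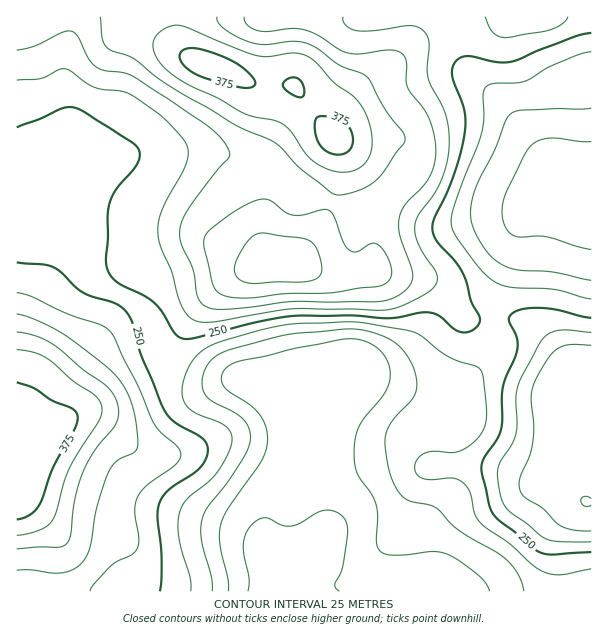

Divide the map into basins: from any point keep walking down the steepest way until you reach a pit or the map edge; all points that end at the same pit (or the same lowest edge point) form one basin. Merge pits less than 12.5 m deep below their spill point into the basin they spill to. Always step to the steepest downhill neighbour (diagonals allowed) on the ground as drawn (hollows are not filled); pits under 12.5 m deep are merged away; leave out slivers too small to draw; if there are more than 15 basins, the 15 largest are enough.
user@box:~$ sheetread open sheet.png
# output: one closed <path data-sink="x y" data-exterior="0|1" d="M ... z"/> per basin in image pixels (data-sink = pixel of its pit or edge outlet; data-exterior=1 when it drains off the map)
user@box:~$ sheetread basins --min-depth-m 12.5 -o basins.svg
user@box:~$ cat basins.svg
<path data-sink="276 591" data-exterior="1" d="M413 16l-397 1 1 575 575-1 0-222-20 1-32-38-19-12-57-1-6-4-14-22-16-11-38-6-12-5-22 5-26 0-38-15 14-12 10-15 16-31 5-14 3-16 0-21-4-12 0-12 4-14 10-18 13-12 29-20 8-8 12-24z"/><path data-sink="591 191" data-exterior="1" d="M591 16l-177 0-5 25-9 15-8 8-29 20-13 12-10 18-4 14 0 12 4 12 0 21-3 16-5 14-16 31-10 15-14 12 38 15 26 0 22-5 12 5 38 6 16 11 14 22 6 4 57 1 19 12 32 38 19-2z"/>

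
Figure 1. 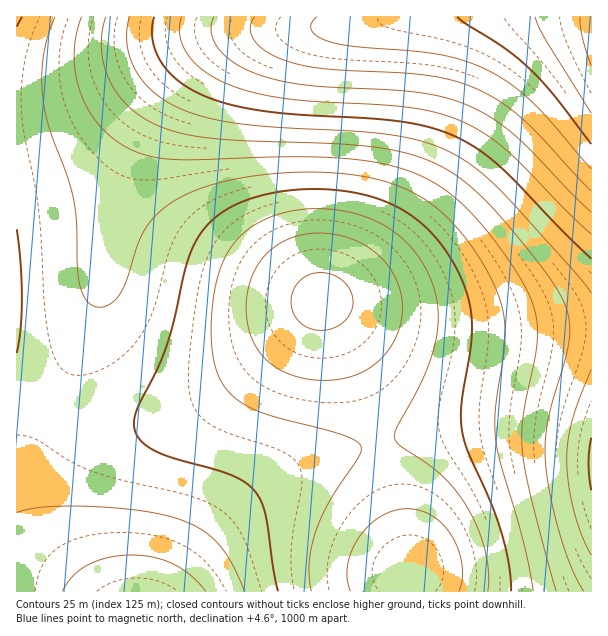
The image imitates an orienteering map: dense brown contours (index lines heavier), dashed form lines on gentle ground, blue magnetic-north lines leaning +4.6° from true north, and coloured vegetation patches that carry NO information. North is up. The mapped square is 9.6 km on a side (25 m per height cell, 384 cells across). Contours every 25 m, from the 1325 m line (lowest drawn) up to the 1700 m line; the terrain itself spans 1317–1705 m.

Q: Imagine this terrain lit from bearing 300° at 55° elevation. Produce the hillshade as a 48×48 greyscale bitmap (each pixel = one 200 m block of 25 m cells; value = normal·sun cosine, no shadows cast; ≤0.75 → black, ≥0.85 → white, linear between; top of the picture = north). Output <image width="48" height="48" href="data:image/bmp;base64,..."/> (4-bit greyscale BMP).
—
<image width="48" height="48" href="data:image/bmp;base64,Qk32BAAAAAAAAHYAAAAoAAAAMAAAADAAAAABAAQAAAAAAIAEAAATCwAAEwsAABAAAAAAAAAAAAAAABEREQAiIiIAMzMzAERERABVVVUAZmZmAHd3dwCIiIgAmZmZAKqqqgC7u7sAzMzMAN3d3QDu7u4A////AIiIiIiJmqq7zN3d3d3dzLupmHZlVVZneJiIiIiZmaq7zM3d3d3d3MuqmHZlVVVmd5mYiIiZmaq7vMzd3d3d3cy6mIdmVVVWd5mZmZmZmaqrvMzd3d3d3cy7qYdmVVVWZ5mZmZmZmaqru8zN3d3d3dy7qYd2VVVWZqmZmZmZmaqqu7zM3d3d3dzLqYh2ZVVVZqqpmZmZmaqqq7vMzd3d3dzLqZh2ZVVVZqqqqZmZmaqqqru8zN3d3czLqph2ZlVVVqqqqqqqqqqqqqu7zMzN3My7qph3ZlVVVaqqqqqqqqqqqqq7u8zMzMy7qph3ZlVVVaqqqqqqqqqqqqqru7vMzLu6qZh3ZlVVVaqqqqqqqqqqqqqqq7u7u7uqqZh3ZmVVVaqru7u7u6qqqqqqqqqqqqqqmYh3ZmVVVaqru7u7u7u6qqqqqqqqqqqZmIh3ZmVVVaqru7u7u7u7uqqqqqmZmZmZiId3ZmVVVaqru7u7u7u7u6qqqZmZmZmIiId3ZmVVVZqqu7vMzMzLu7qqqZmZmIiIiHd3ZmZVVZmqu7vMzMzMy7uqqZmYiIiId3d3ZmZlVZmqq7vMzMzMzLu6qpmYiIh3d3d3ZmZmZYmaq7vMzN3dzMy7qpmYiId3d3d3dmZmZomaq7vMzd3d3czLuqmYiHd3d3d3d3ZmZoiZqrvMzd3d3dzMuqmYiId3d3d3d3d3d4iZqrvMzd3e3d3Mu6qZiId3d3d3d3d3d4iJqru8zd3u7t3cy7qZmIh3d3d3d3d3d4iJmqu8zd3u7u7dzLqpmIiHd3d3d3iIiIiJmqu8zd3u7u7t3LuqmYiId3d3eIiIiIiJmqu8zd3u7u7t3Mu6qZiIiHd4iIiIiIiJmqq7zN3u7u7u3cy6qZmIiIiIiIiIiIiJmqq7zN3u7u7u3cy7qpmYiIiIiIiIiIiJmqq7zN3u7u7u7dzLuqmZiIiIiIiIiIiZmqq7zN3e7u7u7d3Mu6qZmIiIiIiIiIiZmqq7zN3e7u7u7t3Mu7qpmYiIiIiIiImZmqq7vM3e7u7u7t3cy7uqmZiIiIiIiJmZmqq7vM3d7u7u7u3dzLu6qZmIiIiIiJmZmqqrvMzd3u7u7u7d3Mu7qpmYiIh3d5mZmaqru8zd3u7u7u7t3czLuqmZiIh3d5mZmaqru8zN3e7u7u7u3dzMu6qZiIh3d5mZmZqqu7zM3d7u7u7u7d3Mu6qpmIiHd4iZmZmqq7vMzd3e7u7u7t3cy7qpmYiHd4iImZmaqru8zN3d7u7u7t3dzLuqmYiHd4iIiImZqqu7zMzd3e7u7u3dzLuqmZiId4iIiIiJmaqru8zM3d3u7t3dzMu6qZiId3d3d4iIiZmqq7vMzd3d3d3dzMu6qZmId3d3d3d4iImZqqu7zM3d3d3dzMu6qpmIh3d2Zmd3d4iJmaqru8zMzd3MzLu6qpmIh3dmZmZmd3eIiZmaqru8zMzMy7u6qpmIh2ZmVVVWZmd3eIiZmaqru7u7u7uqqZmIh2ZlVVVVVmZ3d4iImZmqqru7u7qqqZmIhw=="/>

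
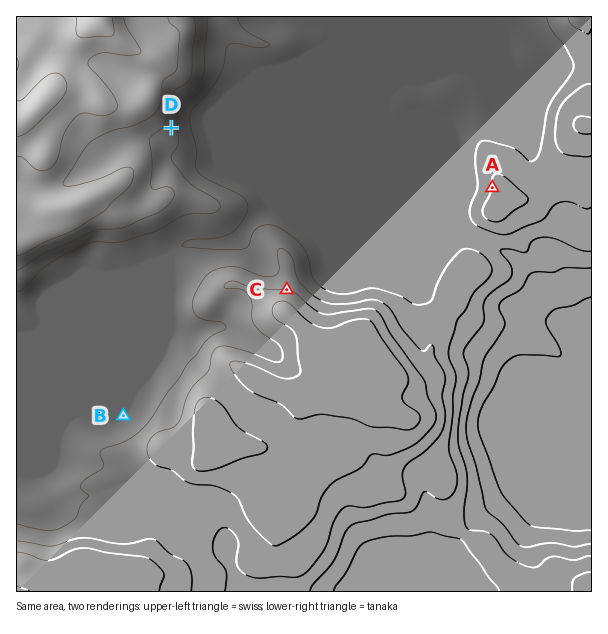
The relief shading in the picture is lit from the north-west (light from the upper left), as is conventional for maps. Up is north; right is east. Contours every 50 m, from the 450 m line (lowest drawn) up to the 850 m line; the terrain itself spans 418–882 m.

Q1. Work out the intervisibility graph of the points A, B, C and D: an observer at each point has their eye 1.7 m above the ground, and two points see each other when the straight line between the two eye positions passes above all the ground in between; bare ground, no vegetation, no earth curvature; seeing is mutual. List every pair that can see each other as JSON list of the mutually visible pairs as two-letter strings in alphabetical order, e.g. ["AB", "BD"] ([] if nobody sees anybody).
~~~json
["AC", "AD", "CD"]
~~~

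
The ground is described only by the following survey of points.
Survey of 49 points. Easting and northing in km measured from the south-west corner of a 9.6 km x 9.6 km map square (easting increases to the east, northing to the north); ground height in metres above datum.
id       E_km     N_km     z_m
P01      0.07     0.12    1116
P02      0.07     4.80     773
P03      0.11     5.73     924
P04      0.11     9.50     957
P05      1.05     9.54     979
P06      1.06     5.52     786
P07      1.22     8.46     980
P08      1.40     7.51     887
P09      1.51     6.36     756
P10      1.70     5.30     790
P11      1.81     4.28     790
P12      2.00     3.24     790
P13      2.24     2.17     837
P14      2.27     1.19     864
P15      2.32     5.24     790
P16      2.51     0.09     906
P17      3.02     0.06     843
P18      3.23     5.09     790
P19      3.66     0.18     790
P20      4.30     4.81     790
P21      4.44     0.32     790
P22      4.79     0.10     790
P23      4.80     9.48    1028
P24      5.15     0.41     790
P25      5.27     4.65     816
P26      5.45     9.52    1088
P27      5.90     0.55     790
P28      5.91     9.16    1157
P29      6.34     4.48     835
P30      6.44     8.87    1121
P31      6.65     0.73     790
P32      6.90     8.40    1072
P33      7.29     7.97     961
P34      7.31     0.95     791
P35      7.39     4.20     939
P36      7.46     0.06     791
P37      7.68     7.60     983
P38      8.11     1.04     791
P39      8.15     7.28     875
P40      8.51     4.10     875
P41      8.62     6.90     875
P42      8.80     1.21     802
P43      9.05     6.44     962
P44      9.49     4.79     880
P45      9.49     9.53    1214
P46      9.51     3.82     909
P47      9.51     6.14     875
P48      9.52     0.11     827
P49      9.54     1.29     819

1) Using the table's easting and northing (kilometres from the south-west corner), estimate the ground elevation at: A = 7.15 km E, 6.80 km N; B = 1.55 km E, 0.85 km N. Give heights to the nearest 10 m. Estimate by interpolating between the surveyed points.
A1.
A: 980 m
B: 950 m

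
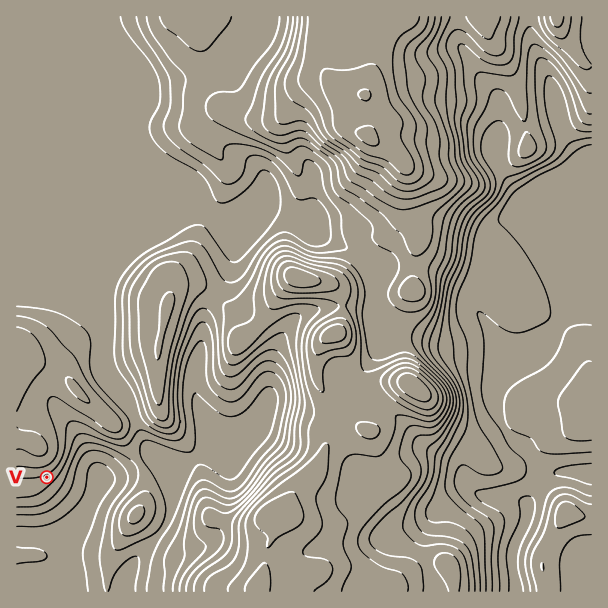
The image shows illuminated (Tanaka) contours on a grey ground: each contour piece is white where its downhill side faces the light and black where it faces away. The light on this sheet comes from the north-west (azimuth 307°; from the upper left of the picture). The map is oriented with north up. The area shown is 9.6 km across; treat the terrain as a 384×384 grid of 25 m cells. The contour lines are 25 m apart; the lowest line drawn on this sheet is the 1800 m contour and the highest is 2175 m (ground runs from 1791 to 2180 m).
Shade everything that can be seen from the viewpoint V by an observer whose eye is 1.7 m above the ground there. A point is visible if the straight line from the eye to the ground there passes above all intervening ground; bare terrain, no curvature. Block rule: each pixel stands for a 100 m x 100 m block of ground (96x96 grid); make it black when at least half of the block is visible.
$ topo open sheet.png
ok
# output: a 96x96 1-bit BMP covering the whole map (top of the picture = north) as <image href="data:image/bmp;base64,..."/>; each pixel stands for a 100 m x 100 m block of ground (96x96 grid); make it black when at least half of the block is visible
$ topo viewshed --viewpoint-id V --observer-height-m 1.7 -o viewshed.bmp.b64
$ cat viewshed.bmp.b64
<image width="96" height="96" href="data:image/bmp;base64,Qk2+BAAAAAAAAD4AAAAoAAAAYAAAAGAAAAABAAEAAAAAAIAEAAATCwAAEwsAAAIAAAAAAAAA////AAAAAAD//x///wAAAAAAAAD//w///wAAAAAAAAD//wf//wAAAAAAAAD//wP//4AAAAAAAAD//wH//4AAAAAAAAD//wB//4AAAAAAAAD//4AH/4AAAAAAAAB//4AD/4AAAAAAAAAf/8AD/4AAAAAAAAAH/8AHH4AAAAAAAAAD/+AHH4AAAAAAAAAB/+AHD4AAAAAAAAAB//AHD4AAAAAAAAAA//gHD8AAAAAAAAAA//gPB+AAAAAAAAAAf/wPB/AAAAAAAAA8P/wPA/gAAAAAAAA+D/wPA/wAAAAAAAAOB/wPA/4AAAAAAAAMAfx+A/+AAAAAAAAMAfz+D/+AAAAAAAAEAPn////AAAAAAAAAAPP////gAAAAAAAAAOH7///gAAAAAAAAAeHw///gAAAAAAAAA8HgP//gAAAAAAAAA4PAB//gAAAAAAAAA4PAAf/gAAAAAAAAAwOAAD/wAAAAAAAAAAMAAB/8AAAAAAAAAAMAAA/4AAAAAAAAAAMAAAfwAHAAAAAAAAMAAAPwAPAAAAAAAAMAAAPgAeAAAAAAAAMAAAPAA8AAAAAAAAMAAAHAA4AAAAAAAAMAAAHAAYAAAAAAAAMAAAHAAAAAAAAAAAMAAADAAAAAAAAAAAAAAADgAAAAAAAAAAAAAADwAAAAAAAAAAAAAAB8AAAAAAAAAAAAAAB4AAAAAAAAAAAAAAAwAAAAAAAAAAAAAAAAAAAAAAAAAAAAAAAAAAAAAAAAAAAAAAAAAAAAAAAAAAAAAAAAAAAAAAAAAAAAAAAAAAAAAAAAAAAAAAAAAAAAAAAAAAAAAAAAAAAAAAAAAAAAAAAAAAAAAAAAAAAAAAAAAAAAAAAAAAAAAAAAAAAAAAAAAAAAAAAAAAAAAAAAAAAAAAAAAAAAAAAAAAAAAAAAAAAAAAAAAAAAAAAAAAAAAAAAAAAAAAAAAAAAAAAAAAAAAAAAAAAAAAAAAAAAAAAAAAAAAAAAAAAAAAAAAAAAAAAAAAAAAAAAAAAAAAAAAAAAAAAAAAAAAAAAAAAAAAAAAAAAAAAAAAAAAAAAAAAAAAAAAAAAAAAAAAAAAAAAAAAAAAAAAAAAAAAAAAAAAAAAAAAAAAAAAAAAAAAAAAAAAAAAAAAAAAAAAAAAAAAAAAAAAAAAAAAAAAAAAAAAAAAAAAAAAAAAAAAAAAAAAAAAAAAAAAAAAAAAAAAAAAAAAAAAAAAAAAAAAAAAAAAAAAAAAAAAAAAAAAAAAAAAAAAAAAAAAAAAAAAAAAAAAAAAAAAAAAAAAAAAAAAAAAAAAAAAAAAAAAAAAAAAAAAAAAAAAAAAAAAAAAAAAAAAAAAAAAAAAAAAAAAAAAAAAAAAAAAAAAAAAAAAAAAAAAAAAAAAAAAAAAAAAAAAAAAAAAAAAAAAAAAAAAAAAAAAAAAAAAAAAAAAAAAAAAAAAAAAAAAAAAAAAAAAAAAAAAAAAAAAAAAAAAAAAAAAAAAAAAAAAAAAAAAAAAAAAAAAAAAAAAAAAAAAAAAAAAAAAAAAAAAAAAAAAAAAAAAAAAA="/>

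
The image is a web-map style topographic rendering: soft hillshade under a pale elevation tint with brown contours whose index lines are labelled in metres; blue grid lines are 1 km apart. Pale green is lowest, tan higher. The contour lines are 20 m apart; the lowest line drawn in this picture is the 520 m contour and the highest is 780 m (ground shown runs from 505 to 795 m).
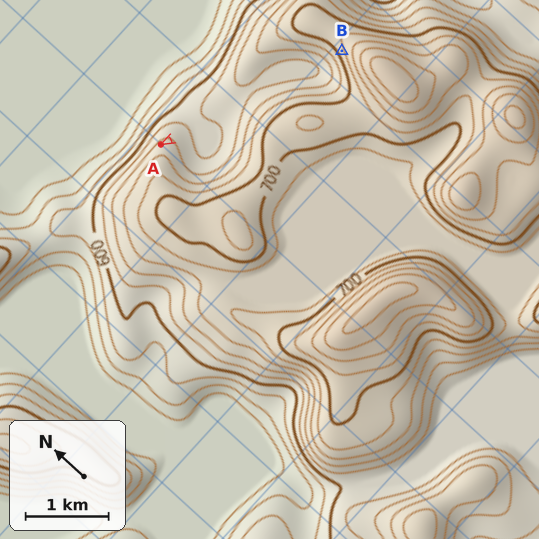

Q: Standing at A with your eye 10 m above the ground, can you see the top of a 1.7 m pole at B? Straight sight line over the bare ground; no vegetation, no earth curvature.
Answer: yes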